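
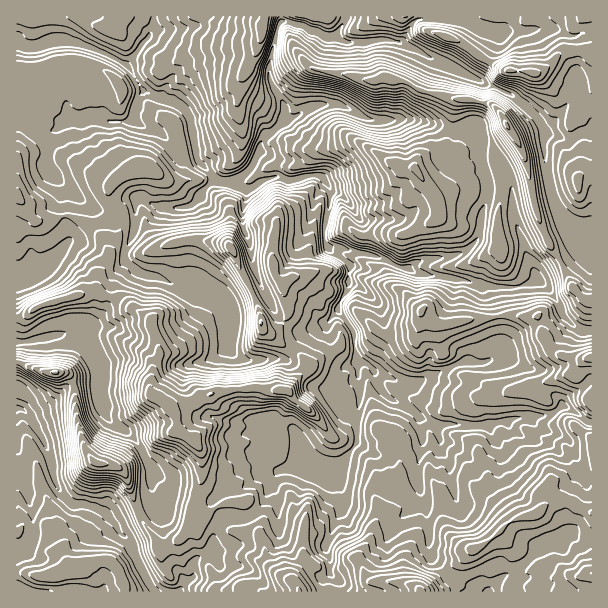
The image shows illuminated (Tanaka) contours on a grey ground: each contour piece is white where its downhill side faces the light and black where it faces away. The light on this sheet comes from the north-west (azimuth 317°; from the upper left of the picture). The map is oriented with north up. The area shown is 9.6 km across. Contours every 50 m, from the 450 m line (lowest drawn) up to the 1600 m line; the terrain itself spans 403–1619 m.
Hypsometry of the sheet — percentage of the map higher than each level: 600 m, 92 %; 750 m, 82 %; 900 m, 67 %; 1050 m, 45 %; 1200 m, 22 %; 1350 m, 6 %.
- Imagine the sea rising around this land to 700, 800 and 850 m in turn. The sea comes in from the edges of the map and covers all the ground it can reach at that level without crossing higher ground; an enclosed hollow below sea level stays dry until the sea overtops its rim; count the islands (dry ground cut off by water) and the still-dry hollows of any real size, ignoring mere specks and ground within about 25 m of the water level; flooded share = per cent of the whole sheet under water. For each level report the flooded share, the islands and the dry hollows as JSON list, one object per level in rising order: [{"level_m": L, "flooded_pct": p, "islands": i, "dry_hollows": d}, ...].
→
[{"level_m": 700, "flooded_pct": 14, "islands": 0, "dry_hollows": 0}, {"level_m": 800, "flooded_pct": 24, "islands": 0, "dry_hollows": 0}, {"level_m": 850, "flooded_pct": 28, "islands": 0, "dry_hollows": 0}]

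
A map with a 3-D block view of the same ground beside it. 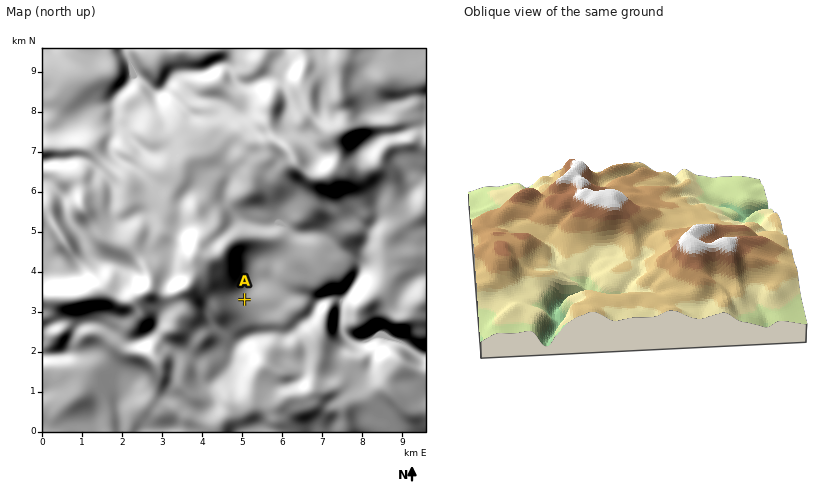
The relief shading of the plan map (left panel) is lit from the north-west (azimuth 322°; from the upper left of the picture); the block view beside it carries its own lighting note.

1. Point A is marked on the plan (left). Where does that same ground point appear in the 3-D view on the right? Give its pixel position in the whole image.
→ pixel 581 239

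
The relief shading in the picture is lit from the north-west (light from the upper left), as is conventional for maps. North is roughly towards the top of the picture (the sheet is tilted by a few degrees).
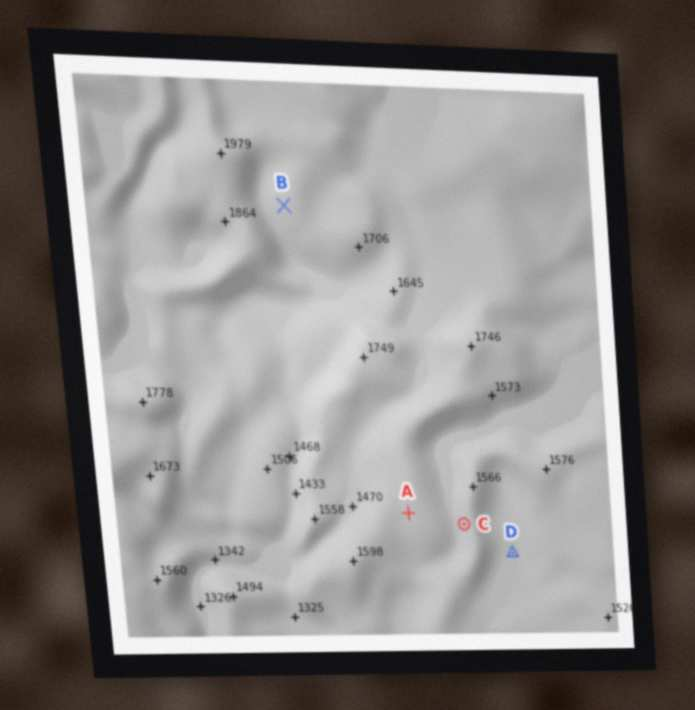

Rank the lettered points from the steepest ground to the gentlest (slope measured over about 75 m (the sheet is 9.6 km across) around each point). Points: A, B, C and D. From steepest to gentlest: C B A D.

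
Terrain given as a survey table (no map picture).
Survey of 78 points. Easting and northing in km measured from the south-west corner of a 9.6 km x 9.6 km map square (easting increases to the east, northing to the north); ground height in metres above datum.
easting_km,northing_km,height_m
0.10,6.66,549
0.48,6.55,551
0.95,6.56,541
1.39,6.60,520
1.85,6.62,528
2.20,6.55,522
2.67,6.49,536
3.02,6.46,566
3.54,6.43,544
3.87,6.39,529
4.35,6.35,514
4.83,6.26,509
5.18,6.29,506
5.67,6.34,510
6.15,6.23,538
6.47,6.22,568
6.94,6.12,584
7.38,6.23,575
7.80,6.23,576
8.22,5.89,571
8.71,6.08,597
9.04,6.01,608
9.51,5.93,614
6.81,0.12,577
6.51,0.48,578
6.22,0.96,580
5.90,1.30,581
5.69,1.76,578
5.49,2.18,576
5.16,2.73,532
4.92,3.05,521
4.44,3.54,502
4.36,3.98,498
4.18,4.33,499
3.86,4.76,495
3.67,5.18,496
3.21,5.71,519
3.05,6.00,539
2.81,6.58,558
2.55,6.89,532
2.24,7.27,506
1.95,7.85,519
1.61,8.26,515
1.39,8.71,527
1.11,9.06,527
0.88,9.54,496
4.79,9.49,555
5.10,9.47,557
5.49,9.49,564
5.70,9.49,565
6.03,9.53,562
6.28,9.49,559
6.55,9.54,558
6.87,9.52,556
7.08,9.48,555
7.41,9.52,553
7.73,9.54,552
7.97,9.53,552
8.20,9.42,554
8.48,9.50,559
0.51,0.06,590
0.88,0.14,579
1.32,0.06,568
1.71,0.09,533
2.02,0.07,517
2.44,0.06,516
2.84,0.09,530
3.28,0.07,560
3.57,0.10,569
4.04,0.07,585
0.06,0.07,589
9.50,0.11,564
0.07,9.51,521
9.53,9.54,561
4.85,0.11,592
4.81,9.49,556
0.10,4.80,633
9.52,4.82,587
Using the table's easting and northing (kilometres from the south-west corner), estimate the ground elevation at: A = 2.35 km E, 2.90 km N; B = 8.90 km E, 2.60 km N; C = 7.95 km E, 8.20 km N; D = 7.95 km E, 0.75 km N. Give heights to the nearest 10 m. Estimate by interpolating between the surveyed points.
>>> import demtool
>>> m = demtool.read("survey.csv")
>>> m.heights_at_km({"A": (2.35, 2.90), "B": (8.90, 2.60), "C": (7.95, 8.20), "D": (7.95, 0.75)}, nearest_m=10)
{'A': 530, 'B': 610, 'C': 570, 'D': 540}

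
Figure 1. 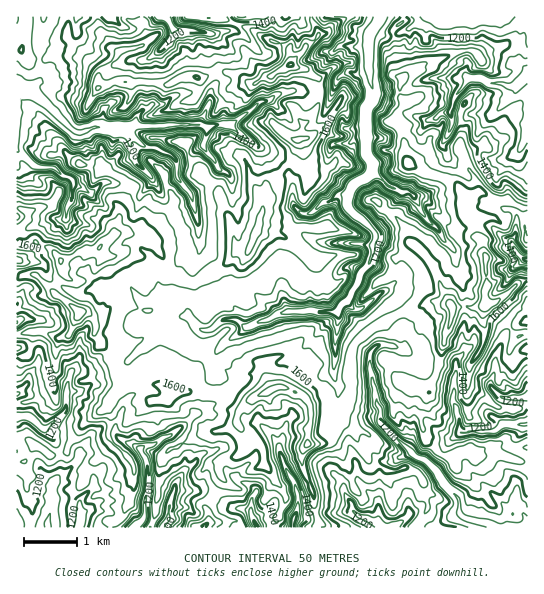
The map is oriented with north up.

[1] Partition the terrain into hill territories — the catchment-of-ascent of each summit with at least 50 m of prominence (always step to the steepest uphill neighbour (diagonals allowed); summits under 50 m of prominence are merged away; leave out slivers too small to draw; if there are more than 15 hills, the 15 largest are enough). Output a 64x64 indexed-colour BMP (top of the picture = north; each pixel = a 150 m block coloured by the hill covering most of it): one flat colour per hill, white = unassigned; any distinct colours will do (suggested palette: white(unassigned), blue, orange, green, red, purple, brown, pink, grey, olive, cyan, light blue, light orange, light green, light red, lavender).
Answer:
<image width="64" height="64" href="data:image/bmp;base64,Qk12CAAAAAAAAHYAAAAoAAAAQAAAAEAAAAABAAQAAAAAAAAIAAATCwAAEwsAABAAAAAAAAAA////ALR3HwAOf/8ALKAsACgn1gC9Z5QAS1aMAMJ34wB/f38AIr28AM++FwDox64AeLv/AIrfmACWmP8A1bDFABEREREREREREd3d3d3d3RERERERERERERERERERERERERERERERERERHd3d3d3dERESIREREREREREREREREREREREREREREREd3d3d3SIiIiIiIiIRERERERERERERERERERERERERER3d3d0iIiIiIiIiIhEREREREREREREREREREREREREREd3dIiIiIiIiIiIhESERERERERERERERERERERERERERIiIiIiIiIiwiIiESIRERERERERERERERERERERERERESIiIiIiIizMzCzMIhERERERERERERERERFVVRERERERIiIiIiIiLMzMzMwiIRERERERERERERERERVREREREREiIiIiIiLMzMzMwiIiERERERERERERERERFVURERERESIiIiIiIszMzMzCIiIiEREREREREREREVVVVVEVVRERIiIiIiIizMzMzMIiIiMREREREREREREVVVVVVVVVVRIiIiIiIiLMzMzMIiIiMxERExERERERERVVVVVVVVVVUiIiIiIiIizMzCIiIiMzMRMzMzMxEREREVVVVVVVVVVVUiIiIiIiLMwiIiIiIzMzMzMzMzMRERERFVVVVVVVVVVVIiIiIiIiIiIiIiIjMzMzMzMzMxEREREVVVVVVVVVVVVSIiIiIiIiIiIiIjMzMzMzMzMzERERERVVVVVVVVVVVVUiIiIiIiIiIiIiMzMzMzMzMzMRERERFERVVVVVVVVVVSIiIiIiIiIiIiIzMzMzMzMzMRERFEREREREVVVVVVVVIiIiIiIiIiIiIjMzMzMzMzMREREURERERERFVVVVVVUiIiIiIiIiIiIhMzMzOZkzMzERERFEREREREVVVVVVVSIiIiIiIiIiIiERMzOZmTMzMREREURERERERFVVVVVVIiIiIiIiIiIiIRETOZmZkzMxERFERERERERERVVVVVVSIiIiIiIiIiIiERmZmZmTMzERFEREREREREREVVVVVVUiIiIiIiIiIiIiIpmZmZMzMxEURERERERERERFVVVVVVIiIiIiIiIiIiIpmZmZkzMzERRERERERERERERFVERVURIiIiIiIiIiIimZmZmTMzMzFEREREREREQREUFEREQRERIiIiIiIiIiKZmZmZMzMzM0REREREREREEREURERBERFmERERIhIiKZmZmZkzMzMzRERERERERERBEURERGERFmERERERERIpmZmZmTMzMzNERERHdEREREREREZmZhFmYREREREREZmZmZmZMzMzM0RER3d3d3RERERERmZmZmZhERERERERGZmZmZkzMzMzRER3d3d3d3RERERmZmZmZmERERERERERMzM5kzMzMzNERHd3d3d3d3RERGZmZmZmZhEREREREREzMzOTMzMzM0d3d3d3d3d3dEREZmZmZmZmYRERERERETMzMzMzMzMzREd3d3d3d3dERERGZmZmZmZmERERERETMzMzMzMzMzFER3d3d3d3d0REREZmZmZmZmYRERERETMzMzMzMzMzEUREd3d3d3d3RERERmZmZmZmZhERERETMzMzMzMzMzMRRERHd3d3d3d0RERGZmZmZmZmERERERMzMzMzMzMzMxFERER3d3d3d3REREZmZmZmZmYRERERETMzMzMzMzMzMURERHd3d3d3dEREZmZmZmZmZoERERERMzMzMzMzMzMzRERER3d3d3d3RBFmZmZmZmZoiBERERETMzMzMzMzMzNEREEXd3d3d3cREWZmZmZmZmiIiBEREREzMzMzMzMzM0REERcRd3d3dxERFmZmZmZmaIiIiBERGqqqMzMzMzMzRBERERERF3dxERERZmZmZmaIiIiIgRGqqqqjMzMzMzNEERERERERdxEREREWFmZmZoiIiIiIiqqqqqMzMzMzM0QRERERERERERERERERZmZmiIiIiIiqqqqqozMzMzMzQRERERERERERERERERERZmiIiIiIiKqqqqqqERMRETMRERERERERERERERERERFoiIiIiIiIqqqqqqoRERERExERERERERERERERERERGIiIiIiIiIiqqqqqqhERERERERERERERERERERERERGIiIiIiIiIiBERGqqqERERERERERERERERERERERERGIiIiIiIiIERERERGqoRERERERERERERERERERERERERiIiIiIiBERERERERGhERERERERERERERERERERERERERiIiIiIEREREREREREREREREREREREREREbuxERERERERiIiIgRERERERERERERERERERERERERERu7u7uxERERERiBiBERERERERERERERER7hERERERERG7u7u7sRERERERERERERERERERERERERHu4REREREREbu7u7uxEREREREREREREREREREREREREe7hERERERERu7u7u7ERERERERERERERERERERERERER7uEREREREREbu7u7ERERERERERERERERERERERERERHu4RERERERERG7u7sREREREREREREREREREREREREREe7hERERERERERu7uxERERERERERERERERERERERERER7uERERERERERG7u7ERERERERERERERERERERERERERHu4RERERERERER////8REREREREREREREREREREREREe7hERERERERER//////ERERERERERERERERERERERER"/>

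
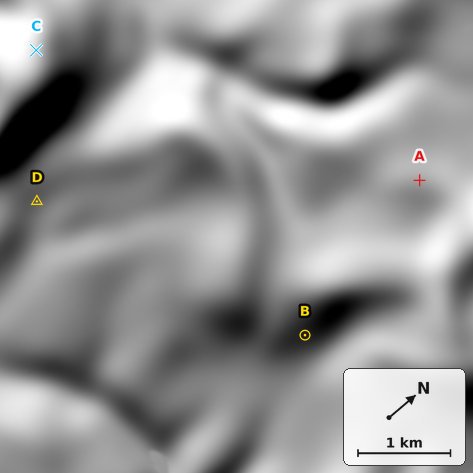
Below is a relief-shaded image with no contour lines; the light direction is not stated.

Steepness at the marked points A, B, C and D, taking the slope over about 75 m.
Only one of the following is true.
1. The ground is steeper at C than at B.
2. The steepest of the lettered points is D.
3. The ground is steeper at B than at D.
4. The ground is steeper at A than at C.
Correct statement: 3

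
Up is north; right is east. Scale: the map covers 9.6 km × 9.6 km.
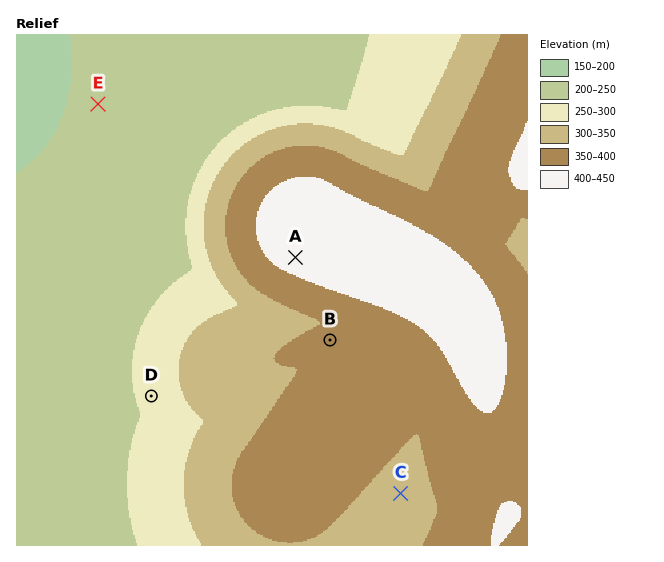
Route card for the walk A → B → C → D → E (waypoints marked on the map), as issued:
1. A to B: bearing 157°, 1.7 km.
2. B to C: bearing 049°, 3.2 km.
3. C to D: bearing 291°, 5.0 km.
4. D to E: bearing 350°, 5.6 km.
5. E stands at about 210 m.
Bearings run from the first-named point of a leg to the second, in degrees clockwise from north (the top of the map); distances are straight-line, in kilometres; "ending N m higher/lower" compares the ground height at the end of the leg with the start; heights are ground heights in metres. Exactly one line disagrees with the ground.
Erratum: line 2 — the bearing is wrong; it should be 155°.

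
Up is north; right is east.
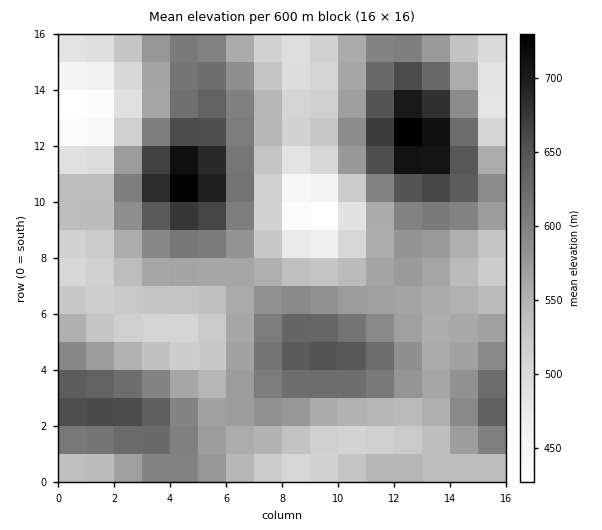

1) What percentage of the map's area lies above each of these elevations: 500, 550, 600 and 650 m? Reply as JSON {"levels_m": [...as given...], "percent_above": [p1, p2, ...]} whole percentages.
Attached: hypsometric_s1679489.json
{"levels_m": [500, 550, 600, 650], "percent_above": [90, 62, 29, 10]}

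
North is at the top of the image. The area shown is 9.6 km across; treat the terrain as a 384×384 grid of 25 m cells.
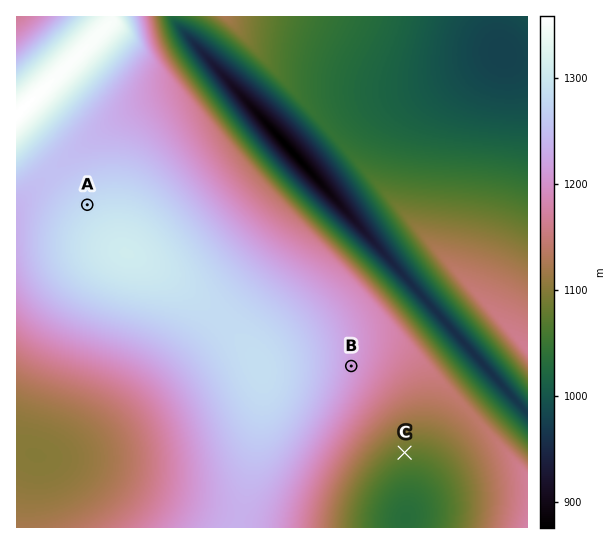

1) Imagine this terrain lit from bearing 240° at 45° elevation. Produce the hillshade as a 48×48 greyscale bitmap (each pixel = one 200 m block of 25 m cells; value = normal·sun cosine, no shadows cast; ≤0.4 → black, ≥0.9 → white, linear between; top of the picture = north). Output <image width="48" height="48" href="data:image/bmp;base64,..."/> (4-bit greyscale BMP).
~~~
<image width="48" height="48" href="data:image/bmp;base64,Qk32BAAAAAAAAHYAAAAoAAAAMAAAADAAAAABAAQAAAAAAIAEAAATCwAAEwsAABAAAAAAAAAAAAAAABEREQAiIiIAMzMzAERERABVVVUAZmZmAHd3dwCIiIgAmZmZAKqqqgC7u7sAzMzMAN3d3QDu7u4A////AJmZmZmZmqqqqqmZmYiId3iIiZqqqruqqpmZmZmZqqqqqqqZmYiIh4iIiZqqqruqqpmZmZmaqqqqqqqpmYiIiIiImZqqq7u6qpmZmZmqqqqqqqqpmZiIiIiImZqqq7u6qpmZmZmqqqqqqqqqmZiIiIiImZqqu7u6qpmZmZqqqqqqqqqqmZiIiIiImaqqu7u6qZmZmaqqqqqqqqqqmZmIiIiJmaqqq7u6hpmZmqqqqqq7uqqqqZmIiIiJmaqqqruoVJmaqqqqqqu7u6qqqZmIiIiJmZqqqqqVRJmqqqqqqru7u6qqqZmIiIiJmZqqqqlkRKqqqqqqqru7u6qqqZmIiIiJmZqqqpZERKqqqqqqq7u7u6qqqZmIiIiJmZqqqWRDWaqqqqqqq7u7u6qqqZmIiIiJmZmqlkM1rqqqqqqqu7u7uqqqmZmIiIiImZmZZDNK7qqqqqqqu7u7qqqqmZmIiIiImZmWQzSd7qqqqqqqu7u6qqqpmZmIiIiImZl0M0je7qqqqqqqqqqqqqqpmZiIiIiImZdDM43u7bu7qqqqqqqqqqqZmZiIiIiImHQzN87u27u7uqqqqqqqqqmZmYiIiIiIh0IjbO7tqbu7uqqqqqqqqZmZmYiIiIiIdCImvu7bmbu7uqqqqqqqmZmZmIiIiIiHQiJb7u25mbu7qqqqqqqZmZmYiIiIiIh0IiSu7tuZmbu6qqqqqqmZmZmIiIiIiIdCIkne7bmZiLu6qqqqqZmZmYiIiIiIiHQiI53u3JmYiLuqqqqqmZmZmIiIiIiIh1ISON7tyZmIiKqqqqqpmZmYiIiIiIiIdSESfO7cmZiIiKqqqqqZmZmIiIiIiIiHUhEnzu3KmIiIiKqqqqmZmZiIiIiIiIh1IRJs3uyoiIiIiKqqqpmZmYiIiIiHeIdiERW97sqIiIiIiKqqqZmZmYiIiId3d3YxEVvd3amIiIiIiKqqqZmZmIiIiHd3d2MRFK3d2piIiIiIiKqpmZmZmIiIh3d3djERSt3duYiIiIiIiJmZmZmZmIiIh3d3YxETnd3bmIiJmZmIiJmZmZmZmIiIh3d3QRE43d25iImZmZmZmZmZmZmZmIiIh3d0ERKN3duYiZmZmZmZmYiZmZmZmIiIiHdBESfN3cmJmZmZmZmZmYiImZmZmIiIiHUhEnzd3JmZmZmZmZmZmYiIiZmZmIiIh1IRFs3dypmZmZmZmZmZmYmIiJmZmIiIhiERW93cqZmZmZmZmZmZmZmYiIiZmIiIYxEVvd3amZmZmZmZmZmZmZmZiIiIiIiGMRFK3d2pmZmZmZmZmZmZmZqZmIiIiIh0ERSt3duZmZmZmZmZmZmZmaqpmYiIiIdCETnd3bmZmZmZmZmZmZmZmaqqmZiIiHQhE53d25mZmZmZmZmZmZmZmaqqqZmIh0IRON3duYmZmZmZmZmZmZmZmaqqqpmIdSESfN3bmJmZmZmZmZmZmZmZmqqqqqmYUhEnzd3JiJmZmZmZmZmZmZmZqpmqqqqXMRFL3dyoiJmZmZmZmZmZmZmZqg=="/>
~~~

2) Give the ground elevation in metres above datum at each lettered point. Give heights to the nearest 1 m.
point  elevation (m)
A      1281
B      1214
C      1080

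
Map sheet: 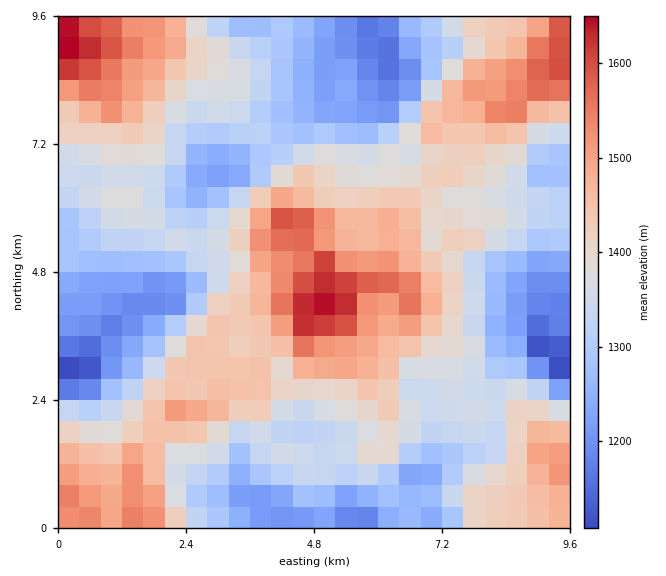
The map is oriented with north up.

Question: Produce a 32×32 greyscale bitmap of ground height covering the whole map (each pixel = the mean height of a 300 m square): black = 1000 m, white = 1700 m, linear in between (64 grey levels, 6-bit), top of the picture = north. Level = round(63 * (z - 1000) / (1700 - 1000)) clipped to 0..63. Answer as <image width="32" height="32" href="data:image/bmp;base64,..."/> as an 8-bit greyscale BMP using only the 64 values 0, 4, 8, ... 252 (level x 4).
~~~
<image width="32" height="32" href="data:image/bmp;base64,Qk02CAAAAAAAADYEAAAoAAAAIAAAACAAAAABAAgAAAAAAAAEAAATCwAAEwsAAAABAAAAAAAAAAAAAAEBAQACAgIAAwMDAAQEBAAFBQUABgYGAAcHBwAICAgACQkJAAoKCgALCwsADAwMAA0NDQAODg4ADw8PABAQEAAREREAEhISABMTEwAUFBQAFRUVABYWFgAXFxcAGBgYABkZGQAaGhoAGxsbABwcHAAdHR0AHh4eAB8fHwAgICAAISEhACIiIgAjIyMAJCQkACUlJQAmJiYAJycnACgoKAApKSkAKioqACsrKwAsLCwALS0tAC4uLgAvLy8AMDAwADExMQAyMjIAMzMzADQ0NAA1NTUANjY2ADc3NwA4ODgAOTk5ADo6OgA7OzsAPDw8AD09PQA+Pj4APz8/AEBAQABBQUEAQkJCAENDQwBEREQARUVFAEZGRgBHR0cASEhIAElJSQBKSkoAS0tLAExMTABNTU0ATk5OAE9PTwBQUFAAUVFRAFJSUgBTU1MAVFRUAFVVVQBWVlYAV1dXAFhYWABZWVkAWlpaAFtbWwBcXFwAXV1dAF5eXgBfX18AYGBgAGFhYQBiYmIAY2NjAGRkZABlZWUAZmZmAGdnZwBoaGgAaWlpAGpqagBra2sAbGxsAG1tbQBubm4Ab29vAHBwcABxcXEAcnJyAHNzcwB0dHQAdXV1AHZ2dgB3d3cAeHh4AHl5eQB6enoAe3t7AHx8fAB9fX0Afn5+AH9/fwCAgIAAgYGBAIKCggCDg4MAhISEAIWFhQCGhoYAh4eHAIiIiACJiYkAioqKAIuLiwCMjIwAjY2NAI6OjgCPj48AkJCQAJGRkQCSkpIAk5OTAJSUlACVlZUAlpaWAJeXlwCYmJgAmZmZAJqamgCbm5sAnJycAJ2dnQCenp4An5+fAKCgoAChoaEAoqKiAKOjowCkpKQApaWlAKampgCnp6cAqKioAKmpqQCqqqoAq6urAKysrACtra0Arq6uAK+vrwCwsLAAsbGxALKysgCzs7MAtLS0ALW1tQC2trYAt7e3ALi4uAC5ubkAurq6ALu7uwC8vLwAvb29AL6+vgC/v78AwMDAAMHBwQDCwsIAw8PDAMTExADFxcUAxsbGAMfHxwDIyMgAycnJAMrKygDLy8sAzMzMAM3NzQDOzs4Az8/PANDQ0ADR0dEA0tLSANPT0wDU1NQA1dXVANbW1gDX19cA2NjYANnZ2QDa2toA29vbANzc3ADd3d0A3t7eAN/f3wDg4OAA4eHhAOLi4gDj4+MA5OTkAOXl5QDm5uYA5+fnAOjo6ADp6ekA6urqAOvr6wDs7OwA7e3tAO7u7gDv7+8A8PDwAPHx8QDy8vIA8/PzAPT09AD19fUA9vb2APf39wD4+PgA+fn5APr6+gD7+/sA/Pz8AP39/QD+/v4A////ALzEwLDExLSUfGxoWFBMSExUTDxAUGBYVFyImJicoKiswMS0tMDAqIhwaGBMSEhQXFxIRFRgYFxccJCYmJykpKjEuLCwvLygfHBoWFBUXGRwbGRgaGxcXGB0jJCYnKSotLSwrKi8sJiAeHRoWGh0eHx8eHiAcFhMVGR8iJCUqLS8rKikoLiwnICEhHRgdICEfHh4gJSQeGBgZHB0fJCwuLikmJSQoKSkkJiYgHB8fHh0eHyEjJCMdHB0dHR4kKisrIyEhISQnKywsJyIhIiAdHR0eHyIkJB8fHyAfHyQpKScdGxweIiQtLiwrKycoJB8gISMkJSglHiAgICAfJSYiHxERFBseIikoJygqKCgnJSUkJCUoKCEeHyAfIB8iIRsVCgsOFhgeJignKSkpKSYjJycoLCspIiAhICAeHBwcEgsLCw0TFhkgJygoJycpJSgwLy0sKislISIiIh8ZGRMKCRAPDhIVFhwjKCgoJicoLTMvLi4sKiooJCMkHhYXDgkOEhIQDxIVGR0kKCcnJysxODY2My0rLS0nJCMaFhUODhATExMREBESFRwlKScoLTU7Ojs1Li0wLykkIxoXFBEQEBQUExMSERIQFyAmJikxNTg6OTUvLjQyKicjHBcUEhAQFhUUFBUTEhQXHCImKS4xNzk3NzU0NCwpJiIcFxUTEBIaGRgYGBgYGR0fICMrMC8zOTMvLzEtKickIBsZFxUTFRoaHBwcHB4gICAiJi4xMjMxLCsrKywnJCUlIR4dGRcZGRodHx4gHh8eHyImLjI2My4sKSorLCcjJyckIiAeHBwaGx8hISEfHBseICQrMzc0MCwpKisrKCMjIyMjIR8dHR0fISMiIB4ZFxkcISctLionJicnKCgnJCEiISEgHx0dICAfICEgHhkWFRYXHiUoJyUjIyIjJCYmJSUkIyAcGRseHiEiIR8gGxYTFBUXHCImJiQjIiMiIyYnJiQiIRsYGSAhIiMjIyMeGBYXGBsbHSAiISEgIiEiJSYnJiUlHhoaJSUkJScmIh0bGhocHhsZGhwbGhkdICYpKCcpKSgjHh8nJyksKSYjHx4fHx4cGhkXFhUVFBYbJSopKSouLSkjJSgrMTEtKiYiICAhHx0aGBYUExUSEBMdKCssMDIzMi4tMDAzLy0tKSUiISEhHhsZFhQUFhEQEhYhKS0uLS8yNDM3NjQxLi0rJyUjISEfGxkWExUTEA4PExsjKi0uLzI1Njo5NjQxLS4qJSUiIR4bGRYTFBEQDhAWGh0iKCstMjU2Ozo4NjMvLislIh8bGxwaFxQSEA8OExkaHCEmJicsNDY6ODUzLy4vKiMfGhgXGhoXFRMQDxAWGRwgJSYnKCkwNQ="/>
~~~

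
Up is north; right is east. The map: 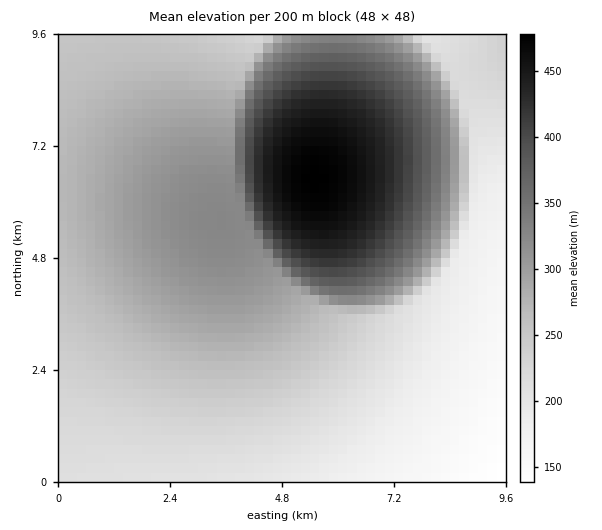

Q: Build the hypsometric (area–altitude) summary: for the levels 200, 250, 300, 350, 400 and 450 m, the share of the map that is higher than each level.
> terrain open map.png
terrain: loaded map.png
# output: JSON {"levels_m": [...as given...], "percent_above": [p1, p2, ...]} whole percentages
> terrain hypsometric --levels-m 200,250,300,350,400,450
{"levels_m": [200, 250, 300, 350, 400, 450], "percent_above": [83, 61, 34, 20, 13, 5]}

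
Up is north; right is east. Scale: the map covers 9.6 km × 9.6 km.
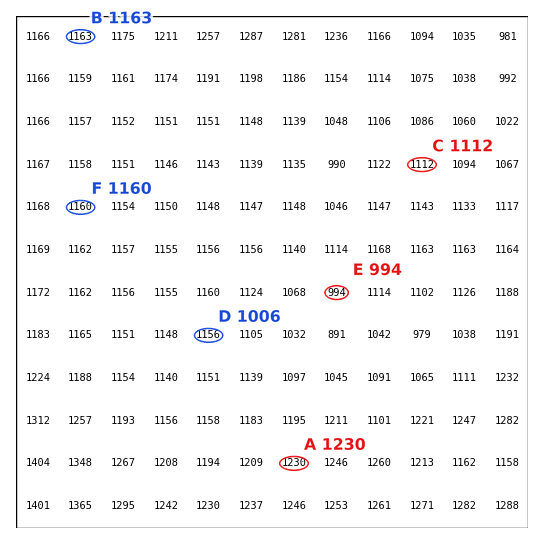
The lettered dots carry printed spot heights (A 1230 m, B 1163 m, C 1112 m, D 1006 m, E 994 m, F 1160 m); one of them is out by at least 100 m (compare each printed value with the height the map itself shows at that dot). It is D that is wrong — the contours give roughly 1156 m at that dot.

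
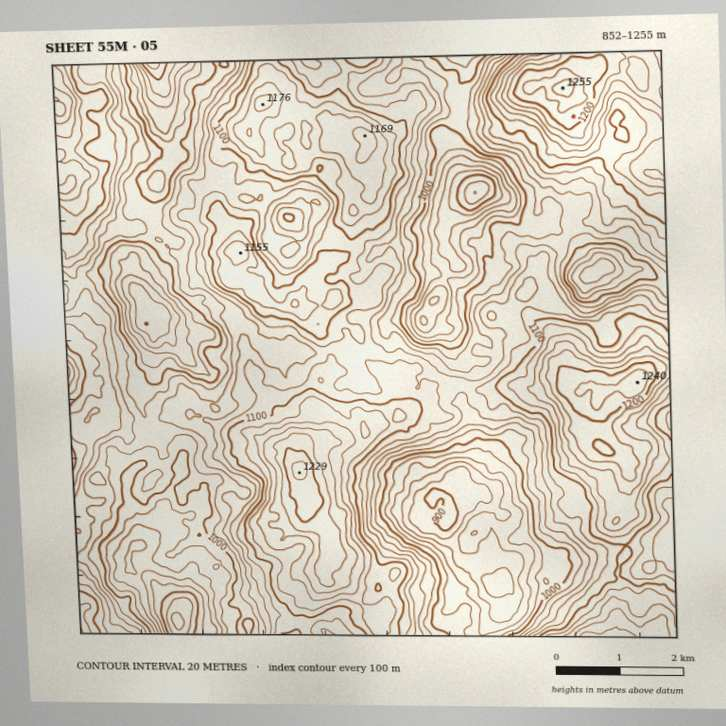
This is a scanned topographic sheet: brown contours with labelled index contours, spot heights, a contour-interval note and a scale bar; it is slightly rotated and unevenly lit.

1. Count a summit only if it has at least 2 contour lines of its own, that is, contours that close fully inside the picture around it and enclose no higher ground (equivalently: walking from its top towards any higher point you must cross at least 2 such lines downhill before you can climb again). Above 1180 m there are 3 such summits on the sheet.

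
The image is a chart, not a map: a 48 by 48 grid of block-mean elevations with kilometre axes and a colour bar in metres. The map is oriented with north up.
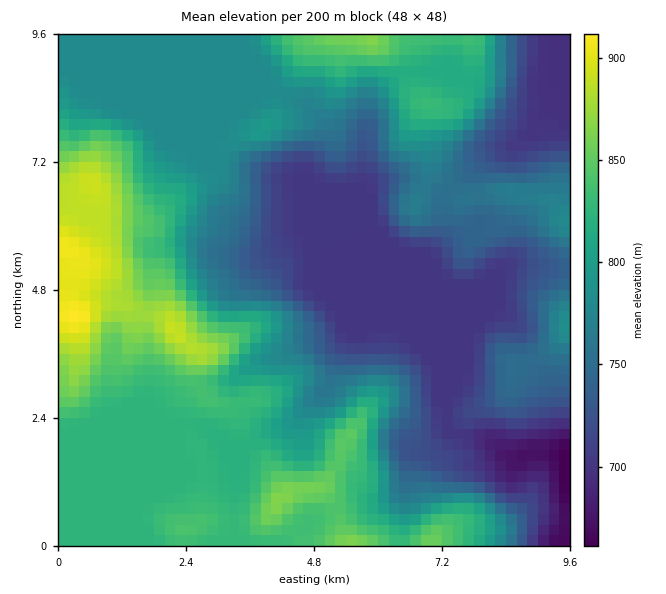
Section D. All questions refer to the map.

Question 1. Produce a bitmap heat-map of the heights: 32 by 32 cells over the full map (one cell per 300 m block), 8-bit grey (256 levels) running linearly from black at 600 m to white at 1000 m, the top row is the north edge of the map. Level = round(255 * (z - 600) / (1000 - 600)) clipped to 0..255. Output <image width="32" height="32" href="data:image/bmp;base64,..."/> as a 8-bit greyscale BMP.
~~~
<image width="32" height="32" href="data:image/bmp;base64,Qk02CAAAAAAAADYEAAAoAAAAIAAAACAAAAABAAgAAAAAAAAEAAATCwAAEwsAAAABAAAAAAAAAAAAAAEBAQACAgIAAwMDAAQEBAAFBQUABgYGAAcHBwAICAgACQkJAAoKCgALCwsADAwMAA0NDQAODg4ADw8PABAQEAAREREAEhISABMTEwAUFBQAFRUVABYWFgAXFxcAGBgYABkZGQAaGhoAGxsbABwcHAAdHR0AHh4eAB8fHwAgICAAISEhACIiIgAjIyMAJCQkACUlJQAmJiYAJycnACgoKAApKSkAKioqACsrKwAsLCwALS0tAC4uLgAvLy8AMDAwADExMQAyMjIAMzMzADQ0NAA1NTUANjY2ADc3NwA4ODgAOTk5ADo6OgA7OzsAPDw8AD09PQA+Pj4APz8/AEBAQABBQUEAQkJCAENDQwBEREQARUVFAEZGRgBHR0cASEhIAElJSQBKSkoAS0tLAExMTABNTU0ATk5OAE9PTwBQUFAAUVFRAFJSUgBTU1MAVFRUAFVVVQBWVlYAV1dXAFhYWABZWVkAWlpaAFtbWwBcXFwAXV1dAF5eXgBfX18AYGBgAGFhYQBiYmIAY2NjAGRkZABlZWUAZmZmAGdnZwBoaGgAaWlpAGpqagBra2sAbGxsAG1tbQBubm4Ab29vAHBwcABxcXEAcnJyAHNzcwB0dHQAdXV1AHZ2dgB3d3cAeHh4AHl5eQB6enoAe3t7AHx8fAB9fX0Afn5+AH9/fwCAgIAAgYGBAIKCggCDg4MAhISEAIWFhQCGhoYAh4eHAIiIiACJiYkAioqKAIuLiwCMjIwAjY2NAI6OjgCPj48AkJCQAJGRkQCSkpIAk5OTAJSUlACVlZUAlpaWAJeXlwCYmJgAmZmZAJqamgCbm5sAnJycAJ2dnQCenp4An5+fAKCgoAChoaEAoqKiAKOjowCkpKQApaWlAKampgCnp6cAqKioAKmpqQCqqqoAq6urAKysrACtra0Arq6uAK+vrwCwsLAAsbGxALKysgCzs7MAtLS0ALW1tQC2trYAt7e3ALi4uAC5ubkAurq6ALu7uwC8vLwAvb29AL6+vgC/v78AwMDAAMHBwQDCwsIAw8PDAMTExADFxcUAxsbGAMfHxwDIyMgAycnJAMrKygDLy8sAzMzMAM3NzQDOzs4Az8/PANDQ0ADR0dEA0tLSANPT0wDU1NQA1dXVANbW1gDX19cA2NjYANnZ2QDa2toA29vbANzc3ADd3d0A3t7eAN/f3wDg4OAA4eHhAOLi4gDj4+MA5OTkAOXl5QDm5uYA5+fnAOjo6ADp6ekA6urqAOvr6wDs7OwA7e3tAO7u7gDv7+8A8PDwAPHx8QDy8vIA8/PzAPT09AD19fUA9vb2APf39wD4+PgA+fn5APr6+gD7+/sA/Pz8AP39/QD+/v4A////AI+Pj4+Pj5KWlpOSkpWVlZebo6WflpCaoZqRhnZhSDMrj4+Pj4+PlZiYl5KTnaCZlpecmJCKgoiXmJOJeGJNOy6Pj4+Pj4+RkpSTkZCcqKKbmpqTintvcnyFh3tjUks9Lo+Pj4+Pj4+PkZGOjpWkp6WjnJGLdmRlZmVkWUY+Qjoqj4+Pj4+Pj4+PkI2NkpuamJ2ck451XVpVT0hBODM3NSmPj4+Pj4+Pj5CPjIyQkYmGkJyXimxUT0xJRT00Ly8uKI+Pj4+Pj4+PkI6MjYyIgX+KnJuGZFJPSUNAOTQ1MzAskI+Pj4+Pj4+Pjo+Qi4N7e4GRm4xqWFJGQURAQERCPTqZlZCPj4+PkZKUk5KQiXtxcHiLj3hjVERCSU1SVFBMSqOhlZORj5GTlpeRkZKOgW9maneCe2hSQkFETVldWVVUqKmbmJaTlJibl4qEhYN/dGZjZmxrYE9BQEFLWmBdW1ussKKcnZmcpKyqmYR5dHJsXldUVlVQRkFAQUpbYF9fYbW3qZ6koqmztLCnlIF1a2FUSUVFRkRBQUFBSFdYWWRrwMCwpKqqs7mtoZqXjH5tX1JDQUFBQUFBQUFCSUlPY3TFxbmwsa+zs6GNgYKCeWhYSUFBQUFBQUFBQUFBRVFjcsLAubOxqaqkjHZqZ2ZfU0dBQUFBQUFBQUFBQUFHU15nwMC7tq2hoZV9bGRdWFJJQUFBQUFBQUFBQUNBQUZQVlvBwr+5rJ2bjXRlX1dQTEhCQUFBQUFBQUFIT0dBRE1TWMTCvLallpKFb2NfV05JRUFBQUFBQUFCRE9YVU1KT1dfwLy5taSalYRxaGNcUEhDQUFBQUFBTFNSVlpbWlhbZG25uLi0pZyViXdrZF9TSEJBQUFBQUlfZV9dXVtdX2Jrcre4uLSkl4+LfW9pY1ZIQkFBQUFBT2RqYmJkYmVoaW1ttrm6sZ+Oh4V9dW9mVUdBQUFCQUFMXWdlYmFiZmdmaGewtrWrmIZ+enZ0cWZVSUNBRkxHRlFdZ2pjXFhVU1ZcXqKoq6OVgnd0c3NzbGNZUExTWlFOX21wcGdbUklESExOlJSdlop6dHNzc3R3eXNpY2FhV1Nnenx5c2NUSkNAQUKHg4R+d3R0c3Nzc3V7fHVvaWZdWGiCi4uJfGRRSEA/P314dXR0dHR0c3NzdHR3c25vcGZicIeRkpCKeFxLQT4+d3R0dHR0dHR0dHR0dHR1c3d+dXB8i4+Oi4qEak9BPj10dHR0dHR0dHR0dHR0dYCFhY2Hg4iKioqJiodxVUI9PXR0dHR0dHR0dHR0dHR8jZWWmJiamJKOi4qNi3FXRD49dHR0dHR0dHR0dHR0eImXnaCjpKehl5WTkpSPc1dFPjw="/>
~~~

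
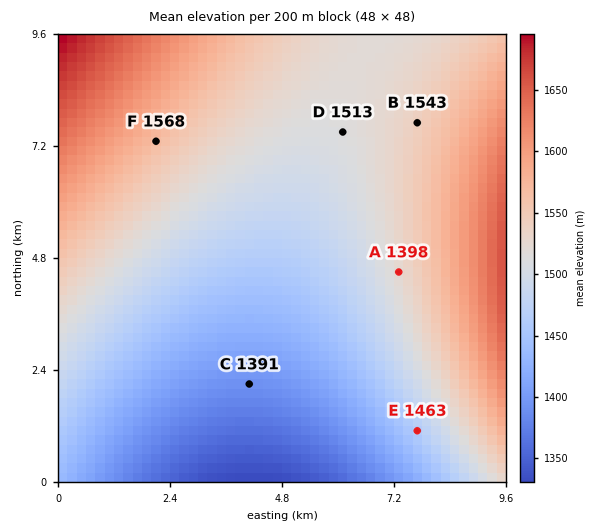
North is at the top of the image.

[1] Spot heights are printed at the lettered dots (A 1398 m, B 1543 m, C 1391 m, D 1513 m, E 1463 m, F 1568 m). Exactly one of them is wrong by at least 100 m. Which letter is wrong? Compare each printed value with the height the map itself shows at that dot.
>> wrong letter A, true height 1523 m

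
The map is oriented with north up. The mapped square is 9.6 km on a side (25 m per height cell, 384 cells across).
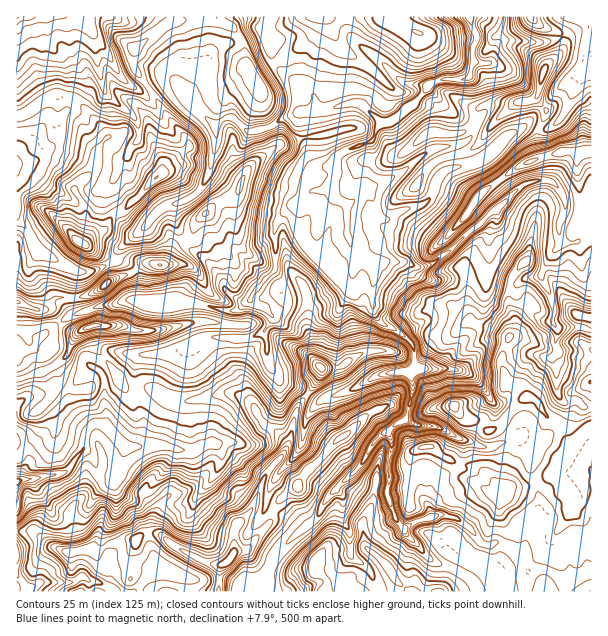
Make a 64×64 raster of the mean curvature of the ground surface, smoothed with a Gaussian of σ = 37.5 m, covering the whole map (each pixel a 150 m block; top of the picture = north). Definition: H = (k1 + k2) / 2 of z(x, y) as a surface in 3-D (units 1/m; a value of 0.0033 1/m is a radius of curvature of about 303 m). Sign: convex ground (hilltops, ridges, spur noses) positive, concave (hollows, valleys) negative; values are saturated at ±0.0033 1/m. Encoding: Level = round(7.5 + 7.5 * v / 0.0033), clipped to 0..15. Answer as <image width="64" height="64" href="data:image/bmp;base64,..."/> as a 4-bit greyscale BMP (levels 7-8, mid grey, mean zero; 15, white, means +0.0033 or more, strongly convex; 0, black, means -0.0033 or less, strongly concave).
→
<image width="64" height="64" href="data:image/bmp;base64,Qk12CAAAAAAAAHYAAAAoAAAAQAAAAEAAAAABAAQAAAAAAAAIAAATCwAAEwsAABAAAAAAAAAAAAAAABEREQAiIiIAMzMzAERERABVVVUAZmZmAHd3dwCIiIgAmZmZAKqqqgC7u7sAzMzMAN3d3QDu7u4A////AGJXd4p2NHWZqYh49Ud3Z0VZp3iIZ4iYvIh3eId4iHeIKlVmQ0aJyGd2ZTK1NWdol7mIiJVpp6dodnd5h3eId3dch1m0m3eHd3ZUadtjdme6uneLdIyGp2Znd5iId3eHhzqGWoaYd4d3ZWvrr6aWVXjMiGNIy3eUN4iJmJdoiIeHSJrP3Kh2mmVq/YVZ7KVVV52oc82XiGOZeZlodniId4eHfMZ5yLidVd+Xc2imyFVFaOt06GeVCKiYk1R4iIh3d/qoZESoeryb51ZXiaOLdmRGu2LGe0DvuLpGp4h3eYZ3radXdH0nWqmVNGiJ6UnIZzSYOeeHAid7okiXh3d3l3caxkqFblOIiGhkdnu8dZd2gnhJybQfggEVlnt2Z3Z7lQmFqrU+dJR5dXR3iFnUmWaESjedoJ/Gmrh3eph2d3mGTEaIzVhTaHeqlFh2dtZ7i5gISH2AnWWIiYiZqYdnmIhbaoeLlESNlqu8Q3u2uke+p2CKbJDceIh3iYiqh3aoiAAERnl2ZUjXe4ikR7R+JcyHlwOd8It3d4moiZlniIeHm6YxWnh3Zp1ohYk2haywiemJgEzgynd2Z3iXiGaJd3fWmqoqeYd2aZV2emZXiPwHvZeaCPDaZmmpmZd3d2mIh6eImWR6h3ZmZVVoZ5VWb4BZ2Hsw8I64qqenV4eHeJh3eHmYlKl2ZmVWeFVVQzNJ4Em9qoDBjs/6giNUZ3h2iodXd5iEmGZ3h3iJhnd2mJjTSZzslwDeaaMDesl2eHaHmFZ2l3ZWZ4l5iIiHeHecpuY5to7ZUQIAAI2piod3iId6rbeHd2ZXmXiIh3d3eLpkywelq+vJYO+Ju5qXt2aamXhpund3lmiXiIiId3Z6ymKvMlV3rf/wj/36ZWGJeLdmZFV5loikeJeImZqqmZrIYY2iI0VpnfBriu3dB2mptihIhWenisWJiImYiImamadTVKlEMTZ39w5oiKQ9l5mlW7nJh3lnpYuImYdmZ4h7llRXfZaGEEakaniGMXq5p6VWnHrLiGZ1qneYh2Znd6qFRUe++cdkEAEgARA1e7aHlld4Z3e7ZWi4dmdnd3d5mIRWVb/G7XZ4mxRVmFaeh2lUZ5iHZV2CeFMzRWd3d3h4hFeM+WWs7u/8Dap8glyXVGYnaXh4V6VERVZVVWZ4d2emXNqIdoervLINqnWYSKiKtXvLd2Zo+2aHnNynZUQzNEO7Q5ilZ5l4AK2Yp1aL25moScRmVFe////s3v7bqr3e1nNKpZN5mSAoh4eKh3ipqFMkRHaYghOKepZVVpvMqIu4JnmXQntiWty2d3mmaIt1c4vcreymUQIEVEREVUEUNUN2WJmUaGJHqrmIiJdWqGnDbrf4eJvdpjEkRVVUWvtSWYdYqJlUhXZ6nLqYlUfGiqG6dJRpqYnvpUR2ZWitUrc3qGm5h1aFeXareIeWRreqVLd1lImHVF77l5dmRblGx2KYjLlld4ZneEMTWIdWx1Y6l2eVmGVCBKrZmrlr1VeqhSbLlkeHlmaXVu2ah2Wudjl4aKV2UzVkNFrf/e5kmKaNOMlkaId2ZUMyCduHZVv8RnlpplVFe+pmm6iXZEh5abkptkZ4hmh2ho+wLah3WMxTemjEZkjv2GNWdXhniHd5aDmVZ4h2iHiJif0D2mhlm1ZWaLN2a/mnmDNViXl2hpqFLHV3iGeHd3iGj9BNeXWMd0p3ZXWvlpi2ZEa3eneGmXc6ZoeJaIeHaJdY+wC1h3yGSpZHaul2Z6imNJabyoaahmZ3h3lYiHV4h3aP0jSZfKc4pzjvaGh2ishTRWfNd5l1dWaIemiHeVNFdln5IHmaqGWnXMV2WmZmzoVEImupqpZ3VnqFZod7uGNWVu6VCJmaVadmZVfHVmZ65mdlF5m6h0eIZmWodnesyDdnn9lQe7oYpmZmnKqGZ2Xdmaozh7uJZXeJZahmVWnZN4h536YAIVilaGaHipd3dozLmGF4rZd1ZniViHeFNKxUZVRq/YdmaMRnd2Z3qHZoaKm8knh8yXVVd1Spl6qTS7dUQzWP/YdotXh3dnepd0lpqndzSWe8t5VXg2nJirtDi7uWQ1i9/dipeIdniJl5RWqGf6U6lJnPxmiYQBOam8YjNatkNoiJ7Kt3eHaJeaqTqHSthjrDVq6Xq6qqkpl4zKu4SqVEZ0V3qHd3dohpmtO4WchlTIIQG1WIq7voNWeLypqF6EQ4YTW2qHaGh5ppcrdtdVVkKapjRnZ3iqYzN4mHVISNl1O2JZibhoZppoQqlcdFWKdqq7hFZVVoU7xCV2ZXmUi5hKxkiFmpiJqEVtxKlWeHiHmayWiHl1NImIQblZuqub/9hpVoZ4qpl6Nsg3tWd3eIiIu3V3eImYZq36J+2oeIiWrCZ2hoeKeHo7cWxmd4d3h4rIVnd3d2Z6xSMBQyNnVUKfU3d2iHhneUsY6FZ3h3eZjJRGd4eId5tUmYglULllJJ+VV3WId2eXdkyVZneHdnm8VIh3eIiJpUiamorBU0VGnshmdpd1d6aCe6h3d3d3ibk1mYeHiahVaJqZm7GoZ2i6zIZ3h3eIhlSsuHd3d3ZnuEZ4l4eZdVd4mZmqgIppqWRqpneHeHh2OuqbqHd3Z2jGVmZ4iJdWeIiJmqiHDJVDNEeXZ5mIeHV9hWmpiId4nGJYh2d4hmeZiZqsu6F6eZq8uoh3ZmdndoVGdniZmZmIiGZ6qqmYmaqYdlRDQJZWnehVVn"/>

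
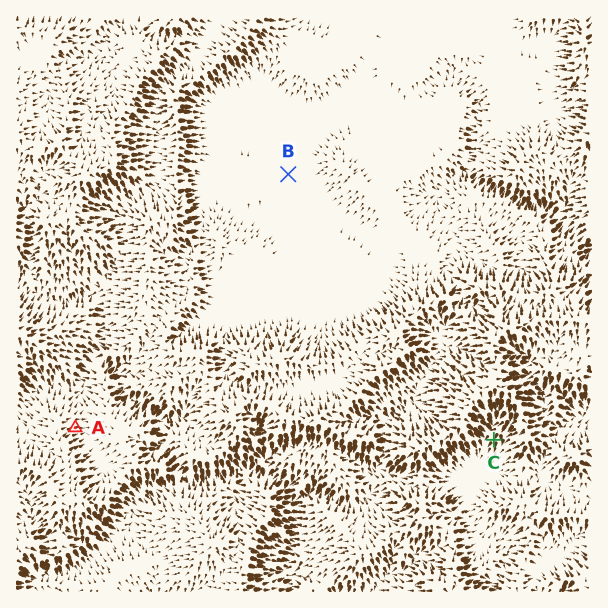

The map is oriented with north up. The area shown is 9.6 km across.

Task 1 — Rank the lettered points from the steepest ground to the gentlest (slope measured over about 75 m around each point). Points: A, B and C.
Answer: C A B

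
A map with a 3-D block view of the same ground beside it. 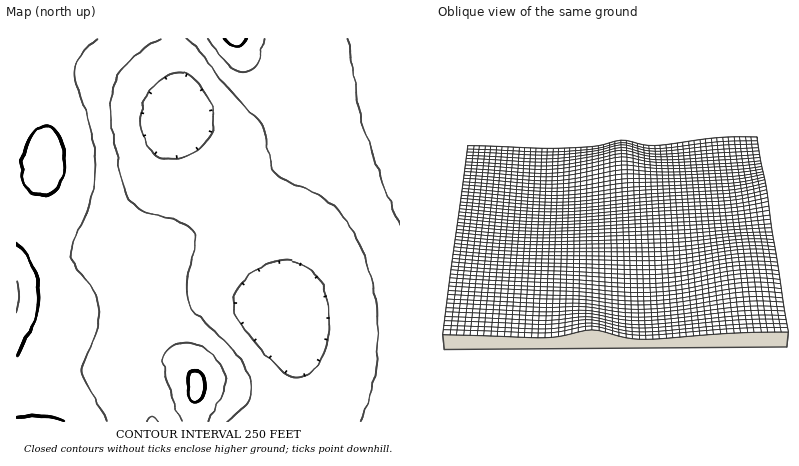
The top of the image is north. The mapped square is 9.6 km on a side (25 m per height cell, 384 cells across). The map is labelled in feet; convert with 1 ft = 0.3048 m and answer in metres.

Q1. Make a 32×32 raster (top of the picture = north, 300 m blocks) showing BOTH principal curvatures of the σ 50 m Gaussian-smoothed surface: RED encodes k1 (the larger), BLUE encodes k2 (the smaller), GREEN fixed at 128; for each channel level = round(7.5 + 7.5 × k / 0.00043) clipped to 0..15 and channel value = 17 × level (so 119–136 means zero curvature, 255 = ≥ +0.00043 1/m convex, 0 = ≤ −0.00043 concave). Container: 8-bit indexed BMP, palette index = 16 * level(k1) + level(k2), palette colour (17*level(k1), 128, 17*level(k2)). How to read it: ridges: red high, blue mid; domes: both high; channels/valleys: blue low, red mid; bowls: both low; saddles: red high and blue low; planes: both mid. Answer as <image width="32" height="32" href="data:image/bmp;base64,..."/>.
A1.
<image width="32" height="32" href="data:image/bmp;base64,Qk02CAAAAAAAADYEAAAoAAAAIAAAACAAAAABAAgAAAAAAAAEAAATCwAAEwsAAAABAAAAAAAAAIAAABGAAAAigAAAM4AAAESAAABVgAAAZoAAAHeAAACIgAAAmYAAAKqAAAC7gAAAzIAAAN2AAADugAAA/4AAAACAEQARgBEAIoARADOAEQBEgBEAVYARAGaAEQB3gBEAiIARAJmAEQCqgBEAu4ARAMyAEQDdgBEA7oARAP+AEQAAgCIAEYAiACKAIgAzgCIARIAiAFWAIgBmgCIAd4AiAIiAIgCZgCIAqoAiALuAIgDMgCIA3YAiAO6AIgD/gCIAAIAzABGAMwAigDMAM4AzAESAMwBVgDMAZoAzAHeAMwCIgDMAmYAzAKqAMwC7gDMAzIAzAN2AMwDugDMA/4AzAACARAARgEQAIoBEADOARABEgEQAVYBEAGaARAB3gEQAiIBEAJmARACqgEQAu4BEAMyARADdgEQA7oBEAP+ARAAAgFUAEYBVACKAVQAzgFUARIBVAFWAVQBmgFUAd4BVAIiAVQCZgFUAqoBVALuAVQDMgFUA3YBVAO6AVQD/gFUAAIBmABGAZgAigGYAM4BmAESAZgBVgGYAZoBmAHeAZgCIgGYAmYBmAKqAZgC7gGYAzIBmAN2AZgDugGYA/4BmAACAdwARgHcAIoB3ADOAdwBEgHcAVYB3AGaAdwB3gHcAiIB3AJmAdwCqgHcAu4B3AMyAdwDdgHcA7oB3AP+AdwAAgIgAEYCIACKAiAAzgIgARICIAFWAiABmgIgAd4CIAIiAiACZgIgAqoCIALuAiADMgIgA3YCIAO6AiAD/gIgAAICZABGAmQAigJkAM4CZAESAmQBVgJkAZoCZAHeAmQCIgJkAmYCZAKqAmQC7gJkAzICZAN2AmQDugJkA/4CZAACAqgARgKoAIoCqADOAqgBEgKoAVYCqAGaAqgB3gKoAiICqAJmAqgCqgKoAu4CqAMyAqgDdgKoA7oCqAP+AqgAAgLsAEYC7ACKAuwAzgLsARIC7AFWAuwBmgLsAd4C7AIiAuwCZgLsAqoC7ALuAuwDMgLsA3YC7AO6AuwD/gLsAAIDMABGAzAAigMwAM4DMAESAzABVgMwAZoDMAHeAzACIgMwAmYDMAKqAzAC7gMwAzIDMAN2AzADugMwA/4DMAACA3QARgN0AIoDdADOA3QBEgN0AVYDdAGaA3QB3gN0AiIDdAJmA3QCqgN0Au4DdAMyA3QDdgN0A7oDdAP+A3QAAgO4AEYDuACKA7gAzgO4ARIDuAFWA7gBmgO4Ad4DuAIiA7gCZgO4AqoDuALuA7gDMgO4A3YDuAO6A7gD/gO4AAID/ABGA/wAigP8AM4D/AESA/wBVgP8AZoD/AHeA/wCIgP8AmYD/AKqA/wC7gP8AzID/AN2A/wDugP8A/4D/AIaHl5eXl4eGhoV0cnGW+PiGc4WWlpaGhoeHh4eHh4eHhoaHh4eHhoaGhXRzgpf5+paUlqaWloaGh4eHh4eHh4eGhoaGhoaGhoWFhYSCp/r6t6W2p6aWhoaGh4eHh4eHh4Z2doaGhoaGhoaGhJO3+vvItrenlpaGhoaHh4eHh4eHdXZ2doaGh4eHh4aVpMb52rinp5eWhYV2dneHh4eHh4eFdXZ3h4eHh4eHhpalxtjJqJeXhoWFdXZ2d3eHh4eHh4WFhYaHiIeHh4eHlqa2t7eXhoaFdXV1dnZ3d4eHh4eHhoWFhYeIiIeHh4eWlqamloaFdXV1dXZ2d3d3h4eHh4eWhoWFh4iIiIeHh4eGlpWVhXV1dXV2dnZ3d3d3h4eHh5eWhYWGiIiIiIeHh4aGhoWFdXV2dnZ2d3d3d3eHh4eHp5aVhYaHiIiIiIeHh4aGhoZ2dnZ2dnZ3d3d3d3eHh4enloaGhoeIiIiIiIeHh4eHh3d3d3d3d3d3d3d3d4eHh5aWhoaGh4iIiIiIh4eHh4eHh3d3d3d3d3d3d3d3d4eHloaGdnaHh4eIiIiHh4eHh4eHh4eHd3d3d3d3d3d3h4eVhYZ2doeHh4eHh4eHh4eHh4eHh4eHh3d3d3d3d3eHh5WFhXaGhoaHh4eHh4eHh4eHh4eHh4eHh4d3d3d3d3eHlJWFhoaGhoaGh4eHh4eHl5eHh4eHh4eHh4eHh4eHh4iVlpeXl5aGhoaGh4eHh4eXl5eHh4eHh4eHh4eHh4eHiJeYmJiYl5aGhoaGh4eHh4eXl4eHh4eHh4eHh4eHh4eHmJmZmZiYl4aGhoaGh4eHh4eHh4eHh4eHh4eHh4eHh4eYmZmpqJiXhoaFhnZ3h4eHh4eHh4eHh4eHh4eHh4eHh6iYmKiomJiHhoV2dnZ3d4eHh4eHh4eHh4eHh4eHh4eHqJiYqKiYiIeGdnZ2dnd3d4eHh4eHh4eHh4eHh4eHh4eoqJioqJiIh3Z2dnZ2dnZ2doaGh4eHh4eHh4eHh4eHh6ioqaiomIiHdnZ2dnZ2dnZ2hoaXh4eHh4eHh4eHh4eHmKioqKiXh4Z2dnZ2dmZmdXWGlpaWh4eHh4eHh4eHh4eXl6enl5eWhnZ2dnZ2ZmVldYWmppaGhneHh4iIh4eHh5aXl5eWloaGhnZ2dnZmZWR1lba2loaGd3eHiIiHh4eHlpaWlpaWhoaGdnd3dmVkdHWm1salhXV2d4eHiIeHh4eGhpaWloaGhoeHd3d2dXRzhbf31pWEdXZ3h4eHh4eHh4aGhoaHh4eHh4d3d3Z1c3OG2PjXlYR1dneHh4eHh4eHh4eHh4eHh4eHh4eHdnRzg5f5+ciVg3V2d4eHh4eHh4c="/>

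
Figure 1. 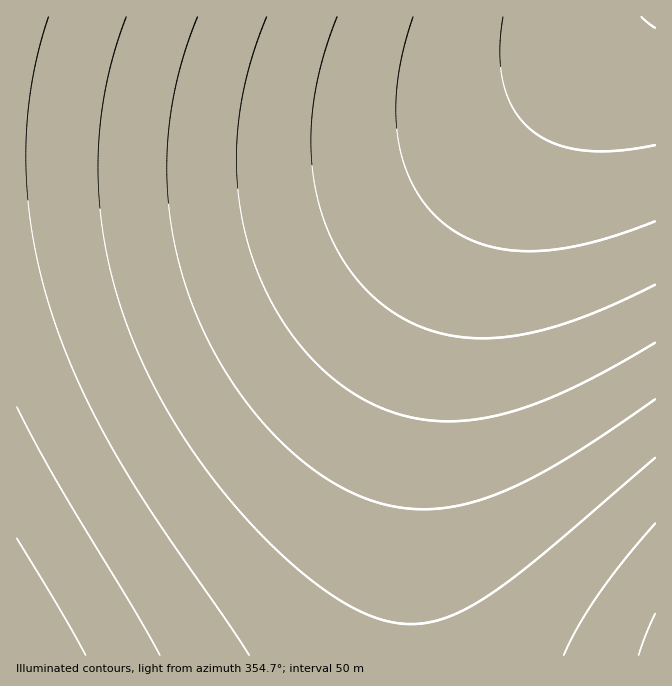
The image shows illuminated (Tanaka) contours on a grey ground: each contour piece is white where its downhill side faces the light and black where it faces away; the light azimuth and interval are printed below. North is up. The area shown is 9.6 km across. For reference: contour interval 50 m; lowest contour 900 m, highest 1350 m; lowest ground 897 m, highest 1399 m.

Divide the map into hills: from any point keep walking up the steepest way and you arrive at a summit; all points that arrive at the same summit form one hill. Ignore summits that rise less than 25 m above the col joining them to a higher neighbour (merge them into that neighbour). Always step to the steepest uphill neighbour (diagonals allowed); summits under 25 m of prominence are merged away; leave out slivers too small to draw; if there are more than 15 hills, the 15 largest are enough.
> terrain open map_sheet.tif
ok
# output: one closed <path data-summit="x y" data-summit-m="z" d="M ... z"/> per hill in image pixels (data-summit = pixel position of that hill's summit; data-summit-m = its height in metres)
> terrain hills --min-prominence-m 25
<path data-summit="17 655" data-summit-m="1399" d="M642 16l-626 1 1 639 394-1 0-98 2-2 0-40 1-1 0-24 5-50 15-87 12-45 13-40 15-36 19-37 35-55 45-55z"/><path data-summit="655 655" data-summit-m="1313" d="M655 16l-15 2-67 67-35 42-29 40-16 28-19 37-15 36-13 40-12 45-15 87-5 50 0 24-1 1 0 40-2 2 1 99 244-1z"/>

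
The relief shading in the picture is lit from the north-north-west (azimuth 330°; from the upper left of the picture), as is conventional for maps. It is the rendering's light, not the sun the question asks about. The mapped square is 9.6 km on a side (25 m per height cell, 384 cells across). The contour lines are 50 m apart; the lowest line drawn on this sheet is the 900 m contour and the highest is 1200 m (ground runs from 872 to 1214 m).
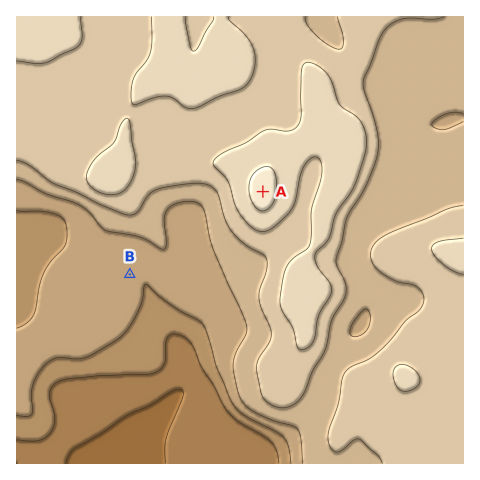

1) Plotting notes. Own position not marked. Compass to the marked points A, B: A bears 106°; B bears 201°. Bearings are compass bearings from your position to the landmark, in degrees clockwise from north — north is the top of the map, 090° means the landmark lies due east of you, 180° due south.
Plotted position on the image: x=172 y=165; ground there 1130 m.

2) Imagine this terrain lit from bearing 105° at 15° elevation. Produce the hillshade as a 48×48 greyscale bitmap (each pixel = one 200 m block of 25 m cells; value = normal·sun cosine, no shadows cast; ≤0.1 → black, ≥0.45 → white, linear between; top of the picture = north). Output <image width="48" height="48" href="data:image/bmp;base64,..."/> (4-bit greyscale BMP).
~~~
<image width="48" height="48" href="data:image/bmp;base64,Qk32BAAAAAAAAHYAAAAoAAAAMAAAADAAAAABAAQAAAAAAIAEAAATCwAAEwsAABAAAAAAAAAAAAAAABEREQAiIiIAMzMzAERERABVVVUAZmZmAHd3dwCIiIgAmZmZAKqqqgC7u7sAzMzMAN3d3QDu7u4A////AHeIiHiIh3ZURoh2ZnZTAAJGd3dmZVZnd3iJmHiIh3ZURoh2ZmZTEBJGd3dmZlVnh4ibqXeJiHZURYh2ZmZTISNFd3ZndlVXeHisyod4mIdkRXh2ZVVERENFZ3Znd2VWd3isyoZ4iYh1RXh2RERFd2VEV3ZmeHZmd4isyoZniIiHVWdkISRWiZdTRndmeId3d5m8uodmd4iYdWZSACRWealkRXdlaIh3d5rMuYd3d3iZhmVBACRVebuENXdlV4iId5rLqZiIiHiJmGUwASRFaLuVNGdUVomId5q6qZmYiIiJqGQhEjREaLumRFZURoiHd4mpmImYiIiJqGMhIjNEV6u4VFVERnh3ZniYh4mZiIiZmGMiMzM0RpvKdUQzRndmZmd4d3iZiImZl1MjRDMzNHrcp1QzRmZmZmZ3dmeJmZmZh1MzRUMzNGneuGUzRWZVVmZmZmZ4mZmZhlREVUMzNGneyXVDRWZVVWZmZmZ4mqmYdmZlVEMzNGnO2oZDRWZlVWZWZmZnmqmHZmd2VDMjNXnN3JdURmZlVWZVZmVnmZmGVnh2RDMiNGm93adUVmZlVWZVZmVnmphlVoh1REMyI2is3adVZnZmZmZVVmVXmphlV4hlRFQyEliry5ZVZ3ZlZmZVVlVXmpdVZ4dkRVVCEmmrunVWd3ZVZnZlVVVXmYZVeIdURWZTI1mruWRWd2ZVZndmZVRXiYZWiIZURWZlM1esyWNFZmVVZndmZVRXiHZniHZDRWZ3ZEWM22M0VVVWZnd2ZURWd3d4mHUzRFaJlkR77IQ0RVVVZnd3ZURWZ4iZmHUzM0WLqFRr7aZERURVVXd3ZURFZ4qqmHUyIjWLuWRa7rhVVVVFVXd3dlRFaJu6mHYyETWKyoVIztp2ZmVVVWZmZlRWiau6qYdCESV6u4VFrvyHZ2ZlVWVVZlRXmrqpmZhjITV5u5Y0ff2nd3d2ZlVFZlRGirqIiJhlMzVpu6dDW+64d3d3ZmVWZlRFebqGZ3dlREVoqqhTSd7Jd3iHd2ZndlREaKqGVmZVVVVnmphkSM7ah3d3d2Z3h2VEV5qXZmVURERWiIhlV63rl3d3d2ZniHZVV5qXZmZVRERWd3d2Vp3sl3d3d2ZniHZVVpqXd3d2VURWZmZ2Vpzcl3d3d2ZWiIdlRpqXZ4iHdlVWZVZ2Z5zbmHd3d2ZWeIdlRYmXZnmZh2ZmZVZ3eJu6mHd3d2Zmd3d2VWiXZniZmId2VVZ4iZqpiId3d3dmZ3d2VFeIdmiZmZiGVEV5qpmZiId3d3d2d3d2VEV4hmaJmaqXVEV5qpiJiHd3d3d3d4d2VERXh2VnmqqXVEV5qYiZiHdnd3eIiIh3ZURGiGRGiauoZFaJmHiZmHZmZ3eJmYiHZlQ0iXU0eaqoZWeIh3iZmHZmZneJmZmIdlQ0eYVEaKqXZniIdmiZmHZmZmd4maqYd2Q0eZZEaJmHZ4iHZmeJmHdmZmZnmqqYd2Q0eZZVaJmHd4h2ZmeIiHd3d2ZnmrqHd2Q0iZdmeIh3eIh2ZmeIiHd3dw=="/>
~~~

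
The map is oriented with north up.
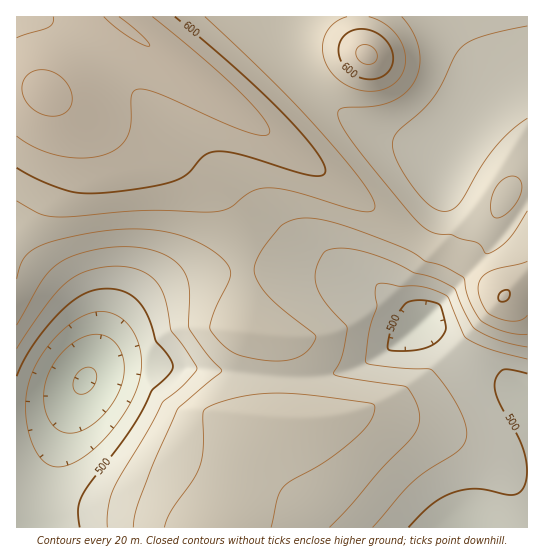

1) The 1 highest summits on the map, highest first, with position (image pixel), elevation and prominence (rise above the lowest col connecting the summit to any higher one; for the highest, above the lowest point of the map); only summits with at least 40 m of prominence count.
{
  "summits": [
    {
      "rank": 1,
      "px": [46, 93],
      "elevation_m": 645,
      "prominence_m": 207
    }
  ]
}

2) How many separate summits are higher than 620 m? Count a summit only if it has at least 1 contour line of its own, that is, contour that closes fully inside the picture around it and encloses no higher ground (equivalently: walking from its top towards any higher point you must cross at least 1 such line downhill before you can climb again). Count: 2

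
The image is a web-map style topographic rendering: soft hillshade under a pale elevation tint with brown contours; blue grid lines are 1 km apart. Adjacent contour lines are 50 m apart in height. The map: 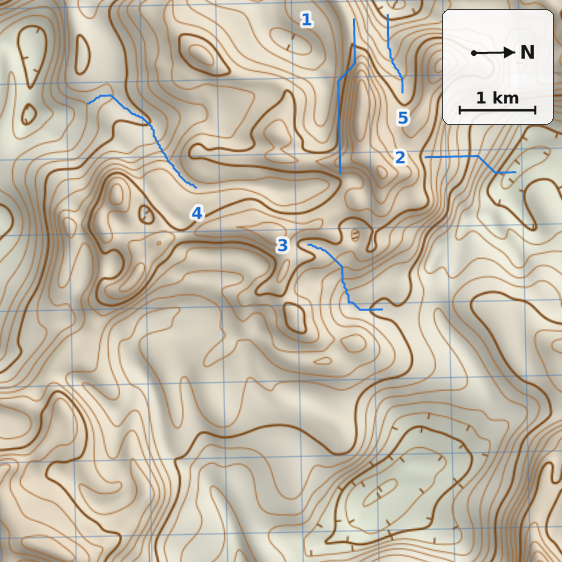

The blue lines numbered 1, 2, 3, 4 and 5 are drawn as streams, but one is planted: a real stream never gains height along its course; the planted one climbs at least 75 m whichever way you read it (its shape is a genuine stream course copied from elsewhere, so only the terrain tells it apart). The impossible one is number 1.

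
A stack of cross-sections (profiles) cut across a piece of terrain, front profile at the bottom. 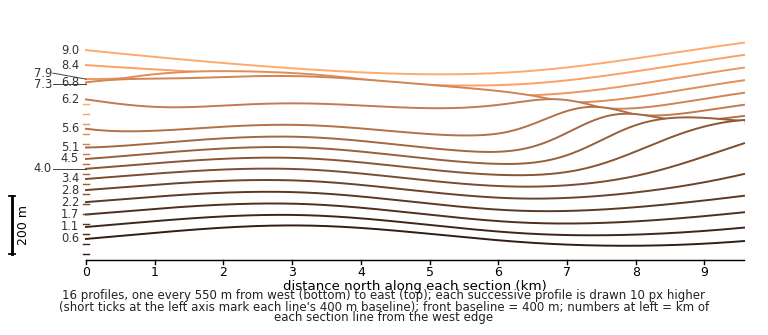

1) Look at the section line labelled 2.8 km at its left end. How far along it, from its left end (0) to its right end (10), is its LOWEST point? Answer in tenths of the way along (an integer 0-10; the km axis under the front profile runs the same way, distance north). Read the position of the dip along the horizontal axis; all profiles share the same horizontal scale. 7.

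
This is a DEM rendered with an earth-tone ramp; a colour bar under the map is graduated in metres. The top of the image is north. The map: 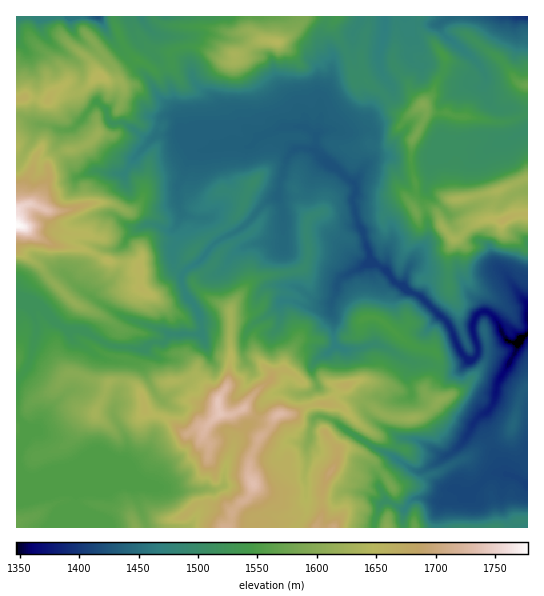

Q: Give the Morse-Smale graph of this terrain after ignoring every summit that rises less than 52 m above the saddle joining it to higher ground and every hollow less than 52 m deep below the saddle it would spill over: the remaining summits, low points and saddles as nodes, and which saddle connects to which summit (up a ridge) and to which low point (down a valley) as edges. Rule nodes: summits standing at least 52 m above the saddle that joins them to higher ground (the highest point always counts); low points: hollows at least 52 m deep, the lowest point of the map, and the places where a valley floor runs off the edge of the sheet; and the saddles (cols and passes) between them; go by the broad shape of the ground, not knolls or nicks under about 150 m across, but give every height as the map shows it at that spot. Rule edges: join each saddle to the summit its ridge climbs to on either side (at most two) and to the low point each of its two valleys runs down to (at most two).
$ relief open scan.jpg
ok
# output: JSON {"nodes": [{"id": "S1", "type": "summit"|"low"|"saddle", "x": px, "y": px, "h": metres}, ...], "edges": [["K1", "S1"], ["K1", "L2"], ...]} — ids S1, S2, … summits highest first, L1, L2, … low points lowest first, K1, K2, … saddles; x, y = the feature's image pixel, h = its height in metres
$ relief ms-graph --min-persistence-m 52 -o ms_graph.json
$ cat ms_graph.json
{"nodes": [
{"id": "S1", "type": "summit", "x": 17, "y": 226, "h": 1777},
{"id": "S2", "type": "summit", "x": 218, "y": 403, "h": 1742},
{"id": "S3", "type": "summit", "x": 502, "y": 221, "h": 1665},
{"id": "S4", "type": "summit", "x": 277, "y": 42, "h": 1648},
{"id": "L1", "type": "low", "x": 519, "y": 341, "h": 1347},
{"id": "L2", "type": "low", "x": 527, "y": 17, "h": 1394},
{"id": "L3", "type": "low", "x": 98, "y": 17, "h": 1425},
{"id": "K1", "type": "saddle", "x": 438, "y": 366, "h": 1527},
{"id": "K2", "type": "saddle", "x": 163, "y": 69, "h": 1526},
{"id": "K3", "type": "saddle", "x": 110, "y": 346, "h": 1519},
{"id": "K4", "type": "saddle", "x": 522, "y": 115, "h": 1519},
{"id": "K5", "type": "saddle", "x": 386, "y": 99, "h": 1495}],
"edges": [["K1", "S1"], ["K1", "S2"], ["K1", "L1"], ["K2", "S1"], ["K2", "S4"], ["K2", "L1"], ["K2", "L3"], ["K3", "S1"], ["K3", "S2"], ["K3", "L1"], ["K4", "S3"], ["K4", "L1"], ["K4", "L2"], ["K5", "S3"], ["K5", "L1"], ["K5", "L2"]]}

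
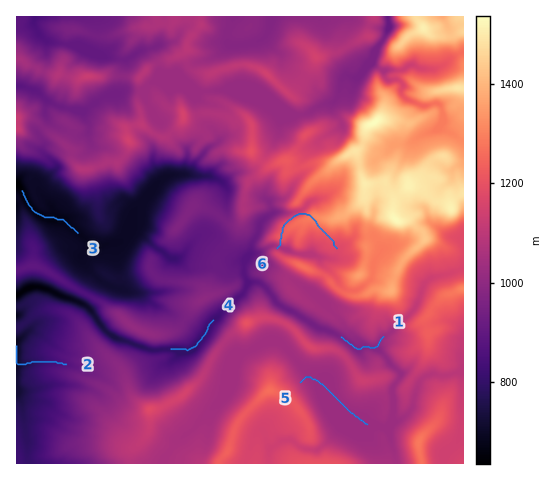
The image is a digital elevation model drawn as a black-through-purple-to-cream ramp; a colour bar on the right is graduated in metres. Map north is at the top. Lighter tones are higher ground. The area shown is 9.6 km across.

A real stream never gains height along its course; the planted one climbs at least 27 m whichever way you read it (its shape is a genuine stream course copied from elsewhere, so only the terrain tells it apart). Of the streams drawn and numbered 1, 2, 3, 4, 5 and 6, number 6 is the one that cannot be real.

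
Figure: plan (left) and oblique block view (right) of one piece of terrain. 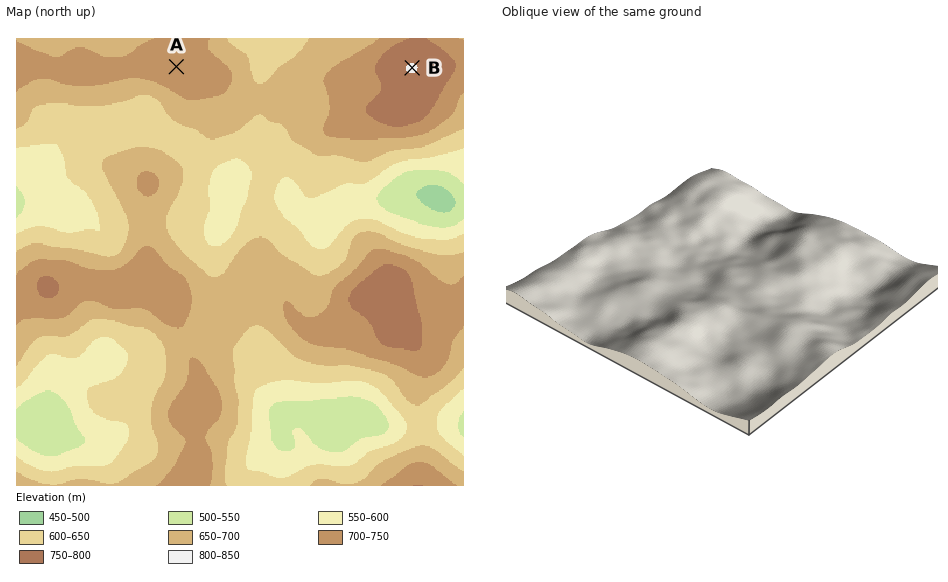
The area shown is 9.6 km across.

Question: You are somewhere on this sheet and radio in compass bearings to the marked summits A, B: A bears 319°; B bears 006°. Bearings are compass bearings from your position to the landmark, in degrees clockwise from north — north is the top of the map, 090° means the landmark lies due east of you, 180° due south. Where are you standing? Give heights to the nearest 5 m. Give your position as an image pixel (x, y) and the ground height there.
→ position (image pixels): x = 387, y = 309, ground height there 775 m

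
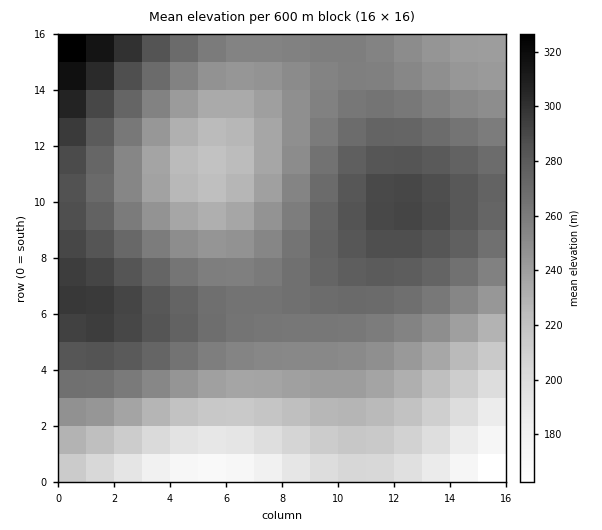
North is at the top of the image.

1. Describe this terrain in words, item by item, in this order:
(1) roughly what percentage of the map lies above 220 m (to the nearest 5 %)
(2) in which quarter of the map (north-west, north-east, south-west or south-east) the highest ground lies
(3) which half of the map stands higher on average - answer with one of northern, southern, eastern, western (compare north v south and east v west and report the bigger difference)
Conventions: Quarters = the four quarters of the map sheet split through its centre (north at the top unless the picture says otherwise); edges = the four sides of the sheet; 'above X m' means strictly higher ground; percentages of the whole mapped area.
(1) Roughly 85 % of the ground is higher than 220 m.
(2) The highest ground is in the north-west quarter.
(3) The northern half stands higher on average than the southern half.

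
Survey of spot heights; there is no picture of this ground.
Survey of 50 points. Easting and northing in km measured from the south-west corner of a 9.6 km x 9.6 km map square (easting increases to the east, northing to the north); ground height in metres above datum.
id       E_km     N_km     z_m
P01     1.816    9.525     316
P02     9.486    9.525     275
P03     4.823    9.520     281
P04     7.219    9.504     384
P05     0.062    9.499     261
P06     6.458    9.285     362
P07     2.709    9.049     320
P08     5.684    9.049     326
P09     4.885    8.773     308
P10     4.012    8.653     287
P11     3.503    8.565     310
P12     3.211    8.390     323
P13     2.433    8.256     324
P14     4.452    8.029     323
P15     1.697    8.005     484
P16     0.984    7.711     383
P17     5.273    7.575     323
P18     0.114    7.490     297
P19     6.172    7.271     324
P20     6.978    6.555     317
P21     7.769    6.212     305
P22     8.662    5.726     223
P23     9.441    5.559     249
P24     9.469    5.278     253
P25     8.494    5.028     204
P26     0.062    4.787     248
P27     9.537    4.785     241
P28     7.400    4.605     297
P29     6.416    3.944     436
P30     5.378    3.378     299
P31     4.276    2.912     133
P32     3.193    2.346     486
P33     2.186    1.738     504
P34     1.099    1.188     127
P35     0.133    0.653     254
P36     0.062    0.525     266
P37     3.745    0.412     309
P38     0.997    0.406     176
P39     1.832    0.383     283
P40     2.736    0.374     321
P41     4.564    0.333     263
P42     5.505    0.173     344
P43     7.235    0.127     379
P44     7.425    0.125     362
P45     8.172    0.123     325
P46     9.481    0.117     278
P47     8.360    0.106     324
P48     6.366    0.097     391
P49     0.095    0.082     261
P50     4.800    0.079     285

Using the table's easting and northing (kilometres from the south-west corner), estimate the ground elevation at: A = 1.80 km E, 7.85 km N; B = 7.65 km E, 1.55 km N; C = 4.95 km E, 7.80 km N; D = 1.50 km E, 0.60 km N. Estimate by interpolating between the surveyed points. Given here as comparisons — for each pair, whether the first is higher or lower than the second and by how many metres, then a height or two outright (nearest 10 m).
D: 230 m lower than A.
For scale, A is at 420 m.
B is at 310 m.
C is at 320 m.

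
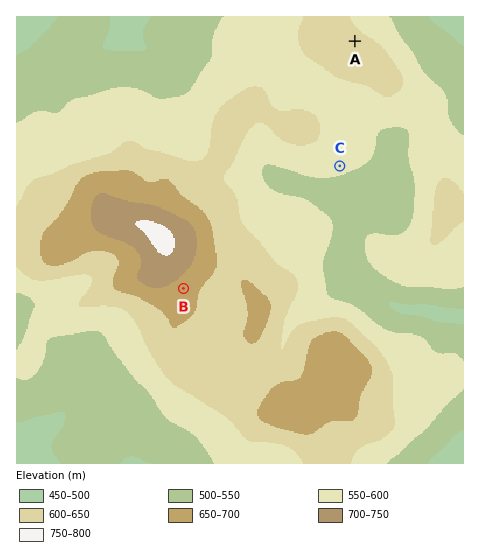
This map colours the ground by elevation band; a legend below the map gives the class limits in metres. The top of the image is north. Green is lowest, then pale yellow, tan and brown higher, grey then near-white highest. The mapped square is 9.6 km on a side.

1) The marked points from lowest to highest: C A B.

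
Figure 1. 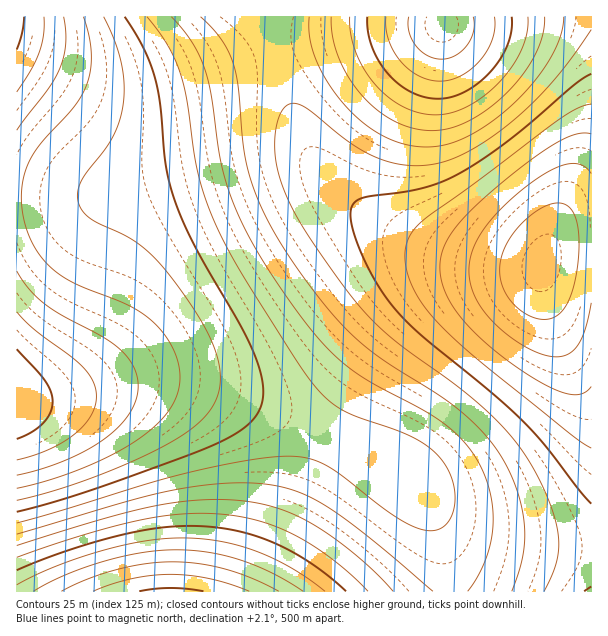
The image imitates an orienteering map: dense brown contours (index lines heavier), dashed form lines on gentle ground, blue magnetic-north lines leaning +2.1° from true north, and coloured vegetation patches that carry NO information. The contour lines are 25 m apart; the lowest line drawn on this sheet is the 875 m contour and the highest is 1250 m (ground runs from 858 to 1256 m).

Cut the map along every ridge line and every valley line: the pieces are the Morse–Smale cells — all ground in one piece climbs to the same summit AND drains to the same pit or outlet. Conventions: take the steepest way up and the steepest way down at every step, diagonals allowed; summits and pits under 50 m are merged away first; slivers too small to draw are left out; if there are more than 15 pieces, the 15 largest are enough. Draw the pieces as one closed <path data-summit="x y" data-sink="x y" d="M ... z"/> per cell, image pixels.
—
<path data-summit="542 264" data-sink="17 399" d="M299 156l-30 0-18 2-158 38-76 2-1 201 23 1 78-15 38-3 46 6 59 18 81 34 48 24 18 12 14 16 15 30 9 30 5 40 141 0 1-361-14-1-18 6-8 7-6 9-4 12-5 2-42-2-43-10-38-13-36-19-39-30-30-32z"/><path data-summit="171 591" data-sink="17 399" d="M155 382l-38 3-66 13-35 3 1 191 433-1-2-24-12-45-15-30-20-20-60-32-81-34-59-18z"/><path data-summit="542 264" data-sink="443 24" d="M591 16l-327 1 20 73 20 53 14 24 21 25 39 30 51 25 23 7 34 8 51 4 5-2 4-12 9-12 15-8 22-2z"/><path data-summit="542 264" data-sink="17 17" d="M263 16l-246 0-1 181 77-1 63-16 113-24 30 0 10 4 8 8 1-3-14-22-14-35-18-58-6-27z"/>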